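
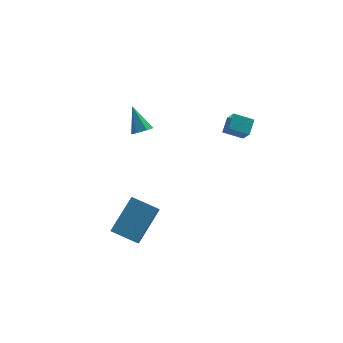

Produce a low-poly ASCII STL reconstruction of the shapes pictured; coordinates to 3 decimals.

solid 
facet normal 0.114 -0.671 -0.733
outer loop
vertex 0.046 1.224 1.809
vertex -0.457 1.324 1.639
vertex -0.043 1.61 1.442
endloop
endfacet
facet normal 0.897 0.395 0.198
outer loop
vertex 0.046 1.224 1.809
vertex -0.043 1.61 1.442
vertex -0.623 2.296 2.701
endloop
endfacet
facet normal 0.115 -0.671 -0.732
outer loop
vertex -0.043 1.61 1.442
vertex -0.457 1.324 1.639
vertex -0.546 1.709 1.272
endloop
endfacet
facet normal 0.293 0.890 -0.350
outer loop
vertex -0.043 1.61 1.442
vertex -0.546 1.709 1.272
vertex -0.623 2.296 2.701
endloop
endfacet
facet normal 0.116 -0.671 -0.732
outer loop
vertex -0.546 1.709 1.272
vertex -0.457 1.324 1.639
vertex -0.959 1.423 1.469
endloop
endfacet
facet normal -0.638 0.700 -0.322
outer loop
vertex -0.546 1.709 1.272
vertex -0.959 1.423 1.469
vertex -0.623 2.296 2.701
endloop
endfacet
facet normal 0.116 -0.670 -0.733
outer loop
vertex -0.959 1.423 1.469
vertex -0.457 1.324 1.639
vertex -0.87 1.037 1.836
endloop
endfacet
facet normal -0.968 0.017 0.252
outer loop
vertex -0.959 1.423 1.469
vertex -0.87 1.037 1.836
vertex -0.623 2.296 2.701
endloop
endfacet
facet normal 0.116 -0.670 -0.733
outer loop
vertex -0.87 1.037 1.836
vertex -0.457 1.324 1.639
vertex -0.367 0.938 2.006
endloop
endfacet
facet normal -0.364 -0.478 0.799
outer loop
vertex -0.87 1.037 1.836
vertex -0.367 0.938 2.006
vertex -0.623 2.296 2.701
endloop
endfacet
facet normal 0.115 -0.670 -0.733
outer loop
vertex -0.367 0.938 2.006
vertex -0.457 1.324 1.639
vertex 0.046 1.224 1.809
endloop
endfacet
facet normal 0.567 -0.288 0.772
outer loop
vertex -0.367 0.938 2.006
vertex 0.046 1.224 1.809
vertex -0.623 2.296 2.701
endloop
endfacet
facet normal -0.848 0.379 0.371
outer loop
vertex 2.988 -0.823 2.656
vertex 3.45 -0.211 3.087
vertex 2.916 -0.219 1.875
endloop
endfacet
facet normal -0.525 -0.696 -0.490
outer loop
vertex 3.79 -0.609 1.493
vertex 2.988 -0.823 2.656
vertex 2.916 -0.219 1.875
endloop
endfacet
facet normal -0.848 0.379 0.371
outer loop
vertex 2.916 -0.219 1.875
vertex 3.45 -0.211 3.087
vertex 3.378 0.393 2.306
endloop
endfacet
facet normal -0.072 0.610 -0.789
outer loop
vertex 3.378 0.393 2.306
vertex 3.79 -0.609 1.493
vertex 2.916 -0.219 1.875
endloop
endfacet
facet normal 0.072 -0.610 0.789
outer loop
vertex 2.988 -0.823 2.656
vertex 4.324 -0.601 2.705
vertex 3.45 -0.211 3.087
endloop
endfacet
facet normal -0.525 -0.696 -0.490
outer loop
vertex 3.862 -1.213 2.274
vertex 2.988 -0.823 2.656
vertex 3.79 -0.609 1.493
endloop
endfacet
facet normal 0.072 -0.610 0.789
outer loop
vertex 3.862 -1.213 2.274
vertex 4.324 -0.601 2.705
vertex 2.988 -0.823 2.656
endloop
endfacet
facet normal 0.525 0.696 0.490
outer loop
vertex 3.45 -0.211 3.087
vertex 4.324 -0.601 2.705
vertex 3.378 0.393 2.306
endloop
endfacet
facet normal -0.072 0.610 -0.789
outer loop
vertex 4.252 0.003 1.924
vertex 3.79 -0.609 1.493
vertex 3.378 0.393 2.306
endloop
endfacet
facet normal 0.525 0.696 0.490
outer loop
vertex 3.378 0.393 2.306
vertex 4.324 -0.601 2.705
vertex 4.252 0.003 1.924
endloop
endfacet
facet normal 0.848 -0.379 -0.371
outer loop
vertex 4.252 0.003 1.924
vertex 3.862 -1.213 2.274
vertex 3.79 -0.609 1.493
endloop
endfacet
facet normal 0.848 -0.379 -0.371
outer loop
vertex 4.324 -0.601 2.705
vertex 3.862 -1.213 2.274
vertex 4.252 0.003 1.924
endloop
endfacet
facet normal -0.640 -0.443 -0.627
outer loop
vertex -2.392 -3.768 -1.477
vertex -3.358 -2.902 -1.103
vertex -2.135 -3.192 -2.146
endloop
endfacet
facet normal 0.715 -0.641 -0.277
outer loop
vertex -0.842 -2.298 -0.877
vertex -2.392 -3.768 -1.477
vertex -2.135 -3.192 -2.146
endloop
endfacet
facet normal -0.640 -0.442 -0.628
outer loop
vertex -2.135 -3.192 -2.146
vertex -3.358 -2.902 -1.103
vertex -3.1 -2.326 -1.772
endloop
endfacet
facet normal 0.280 0.627 -0.727
outer loop
vertex -3.1 -2.326 -1.772
vertex -0.842 -2.298 -0.877
vertex -2.135 -3.192 -2.146
endloop
endfacet
facet normal -0.280 -0.627 0.727
outer loop
vertex -2.392 -3.768 -1.477
vertex -2.065 -2.008 0.166
vertex -3.358 -2.902 -1.103
endloop
endfacet
facet normal 0.715 -0.642 -0.276
outer loop
vertex -1.1 -2.874 -0.208
vertex -2.392 -3.768 -1.477
vertex -0.842 -2.298 -0.877
endloop
endfacet
facet normal -0.281 -0.627 0.727
outer loop
vertex -1.1 -2.874 -0.208
vertex -2.065 -2.008 0.166
vertex -2.392 -3.768 -1.477
endloop
endfacet
facet normal -0.715 0.642 0.277
outer loop
vertex -3.358 -2.902 -1.103
vertex -2.065 -2.008 0.166
vertex -3.1 -2.326 -1.772
endloop
endfacet
facet normal 0.280 0.627 -0.727
outer loop
vertex -1.808 -1.432 -0.503
vertex -0.842 -2.298 -0.877
vertex -3.1 -2.326 -1.772
endloop
endfacet
facet normal -0.716 0.641 0.277
outer loop
vertex -3.1 -2.326 -1.772
vertex -2.065 -2.008 0.166
vertex -1.808 -1.432 -0.503
endloop
endfacet
facet normal 0.640 0.443 0.628
outer loop
vertex -1.808 -1.432 -0.503
vertex -1.1 -2.874 -0.208
vertex -0.842 -2.298 -0.877
endloop
endfacet
facet normal 0.641 0.443 0.627
outer loop
vertex -2.065 -2.008 0.166
vertex -1.1 -2.874 -0.208
vertex -1.808 -1.432 -0.503
endloop
endfacet

endsolid


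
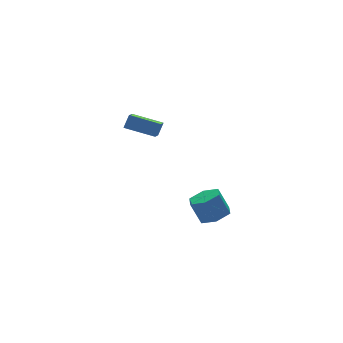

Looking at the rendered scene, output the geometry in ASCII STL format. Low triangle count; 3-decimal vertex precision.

solid 
facet normal -0.699 0.669 0.252
outer loop
vertex -4.429 2.672 4.507
vertex -3.61 3.81 3.758
vertex -4.87 2.494 3.754
endloop
endfacet
facet normal -0.515 -0.716 0.471
outer loop
vertex -3.61 1.29 3.302
vertex -4.429 2.672 4.507
vertex -4.87 2.494 3.754
endloop
endfacet
facet normal -0.700 0.669 0.251
outer loop
vertex -4.87 2.494 3.754
vertex -3.61 3.81 3.758
vertex -4.05 3.632 3.006
endloop
endfacet
facet normal -0.494 -0.200 -0.846
outer loop
vertex -4.05 3.632 3.006
vertex -3.61 1.29 3.302
vertex -4.87 2.494 3.754
endloop
endfacet
facet normal 0.495 0.200 0.846
outer loop
vertex -4.429 2.672 4.507
vertex -2.35 2.606 3.306
vertex -3.61 3.81 3.758
endloop
endfacet
facet normal -0.515 -0.716 0.471
outer loop
vertex -3.17 1.468 4.054
vertex -4.429 2.672 4.507
vertex -3.61 1.29 3.302
endloop
endfacet
facet normal 0.495 0.199 0.846
outer loop
vertex -3.17 1.468 4.054
vertex -2.35 2.606 3.306
vertex -4.429 2.672 4.507
endloop
endfacet
facet normal 0.515 0.716 -0.471
outer loop
vertex -3.61 3.81 3.758
vertex -2.35 2.606 3.306
vertex -4.05 3.632 3.006
endloop
endfacet
facet normal -0.495 -0.200 -0.845
outer loop
vertex -2.791 2.428 2.553
vertex -3.61 1.29 3.302
vertex -4.05 3.632 3.006
endloop
endfacet
facet normal 0.515 0.716 -0.471
outer loop
vertex -4.05 3.632 3.006
vertex -2.35 2.606 3.306
vertex -2.791 2.428 2.553
endloop
endfacet
facet normal 0.700 -0.669 -0.251
outer loop
vertex -2.791 2.428 2.553
vertex -3.17 1.468 4.054
vertex -3.61 1.29 3.302
endloop
endfacet
facet normal 0.699 -0.669 -0.251
outer loop
vertex -2.35 2.606 3.306
vertex -3.17 1.468 4.054
vertex -2.791 2.428 2.553
endloop
endfacet
facet normal 0.276 -0.332 -0.902
outer loop
vertex 0.657 0.434 -3.83
vertex 0.152 1.193 -4.264
vertex 1.123 1.312 -4.011
endloop
endfacet
facet normal 0.843 -0.367 0.393
outer loop
vertex 0.657 0.434 -3.83
vertex 1.123 1.312 -4.011
vertex 0.233 0.947 -2.441
endloop
endfacet
facet normal 0.844 -0.365 0.393
outer loop
vertex 0.233 0.947 -2.441
vertex 1.123 1.312 -4.011
vertex 0.698 1.825 -2.623
endloop
endfacet
facet normal -0.276 0.333 0.902
outer loop
vertex 0.233 0.947 -2.441
vertex 0.698 1.825 -2.623
vertex -0.272 1.707 -2.876
endloop
endfacet
facet normal 0.276 -0.333 -0.902
outer loop
vertex 1.123 1.312 -4.011
vertex 0.152 1.193 -4.264
vertex 0.618 2.071 -4.446
endloop
endfacet
facet normal 0.821 0.570 0.041
outer loop
vertex 1.123 1.312 -4.011
vertex 0.618 2.071 -4.446
vertex 0.698 1.825 -2.623
endloop
endfacet
facet normal 0.821 0.569 0.041
outer loop
vertex 0.698 1.825 -2.623
vertex 0.618 2.071 -4.446
vertex 0.194 2.584 -3.058
endloop
endfacet
facet normal -0.276 0.334 0.901
outer loop
vertex 0.698 1.825 -2.623
vertex 0.194 2.584 -3.058
vertex -0.272 1.707 -2.876
endloop
endfacet
facet normal 0.275 -0.333 -0.902
outer loop
vertex 0.618 2.071 -4.446
vertex 0.152 1.193 -4.264
vertex -0.353 1.953 -4.699
endloop
endfacet
facet normal -0.022 0.936 -0.352
outer loop
vertex 0.618 2.071 -4.446
vertex -0.353 1.953 -4.699
vertex 0.194 2.584 -3.058
endloop
endfacet
facet normal -0.022 0.936 -0.352
outer loop
vertex 0.194 2.584 -3.058
vertex -0.353 1.953 -4.699
vertex -0.777 2.466 -3.31
endloop
endfacet
facet normal -0.275 0.333 0.902
outer loop
vertex 0.194 2.584 -3.058
vertex -0.777 2.466 -3.31
vertex -0.272 1.707 -2.876
endloop
endfacet
facet normal 0.276 -0.333 -0.902
outer loop
vertex -0.353 1.953 -4.699
vertex 0.152 1.193 -4.264
vertex -0.818 1.075 -4.517
endloop
endfacet
facet normal -0.844 0.366 -0.393
outer loop
vertex -0.353 1.953 -4.699
vertex -0.818 1.075 -4.517
vertex -0.777 2.466 -3.31
endloop
endfacet
facet normal -0.843 0.366 -0.394
outer loop
vertex -0.777 2.466 -3.31
vertex -0.818 1.075 -4.517
vertex -1.243 1.588 -3.129
endloop
endfacet
facet normal -0.276 0.332 0.902
outer loop
vertex -0.777 2.466 -3.31
vertex -1.243 1.588 -3.129
vertex -0.272 1.707 -2.876
endloop
endfacet
facet normal 0.276 -0.334 -0.901
outer loop
vertex -0.818 1.075 -4.517
vertex 0.152 1.193 -4.264
vertex -0.314 0.316 -4.082
endloop
endfacet
facet normal -0.821 -0.569 -0.041
outer loop
vertex -0.818 1.075 -4.517
vertex -0.314 0.316 -4.082
vertex -1.243 1.588 -3.129
endloop
endfacet
facet normal -0.821 -0.569 -0.040
outer loop
vertex -1.243 1.588 -3.129
vertex -0.314 0.316 -4.082
vertex -0.738 0.829 -2.694
endloop
endfacet
facet normal -0.276 0.333 0.902
outer loop
vertex -1.243 1.588 -3.129
vertex -0.738 0.829 -2.694
vertex -0.272 1.707 -2.876
endloop
endfacet
facet normal 0.275 -0.333 -0.902
outer loop
vertex -0.314 0.316 -4.082
vertex 0.152 1.193 -4.264
vertex 0.657 0.434 -3.83
endloop
endfacet
facet normal 0.022 -0.936 0.353
outer loop
vertex -0.314 0.316 -4.082
vertex 0.657 0.434 -3.83
vertex -0.738 0.829 -2.694
endloop
endfacet
facet normal 0.022 -0.936 0.352
outer loop
vertex -0.738 0.829 -2.694
vertex 0.657 0.434 -3.83
vertex 0.233 0.947 -2.441
endloop
endfacet
facet normal -0.275 0.333 0.902
outer loop
vertex -0.738 0.829 -2.694
vertex 0.233 0.947 -2.441
vertex -0.272 1.707 -2.876
endloop
endfacet

endsolid


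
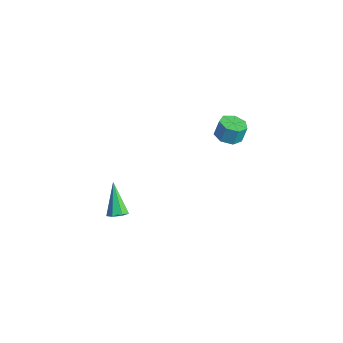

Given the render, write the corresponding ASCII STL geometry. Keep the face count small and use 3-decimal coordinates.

solid 
facet normal -0.032 -0.300 -0.953
outer loop
vertex 4.357 3.543 -1.582
vertex 3.713 3.081 -1.415
vertex 3.732 3.854 -1.659
endloop
endfacet
facet normal 0.455 0.845 -0.281
outer loop
vertex 4.357 3.543 -1.582
vertex 3.732 3.854 -1.659
vertex 4.391 3.861 -0.571
endloop
endfacet
facet normal 0.453 0.846 -0.280
outer loop
vertex 4.391 3.861 -0.571
vertex 3.732 3.854 -1.659
vertex 3.765 4.171 -0.648
endloop
endfacet
facet normal 0.031 0.299 0.954
outer loop
vertex 4.391 3.861 -0.571
vertex 3.765 4.171 -0.648
vertex 3.747 3.399 -0.405
endloop
endfacet
facet normal -0.032 -0.300 -0.953
outer loop
vertex 3.732 3.854 -1.659
vertex 3.713 3.081 -1.415
vertex 3.092 3.582 -1.552
endloop
endfacet
facet normal -0.414 0.872 -0.260
outer loop
vertex 3.732 3.854 -1.659
vertex 3.092 3.582 -1.552
vertex 3.765 4.171 -0.648
endloop
endfacet
facet normal -0.413 0.873 -0.261
outer loop
vertex 3.765 4.171 -0.648
vertex 3.092 3.582 -1.552
vertex 3.125 3.9 -0.542
endloop
endfacet
facet normal 0.031 0.299 0.954
outer loop
vertex 3.765 4.171 -0.648
vertex 3.125 3.9 -0.542
vertex 3.747 3.399 -0.405
endloop
endfacet
facet normal -0.031 -0.299 -0.954
outer loop
vertex 3.092 3.582 -1.552
vertex 3.713 3.081 -1.415
vertex 2.92 2.934 -1.343
endloop
endfacet
facet normal -0.969 0.243 -0.045
outer loop
vertex 3.092 3.582 -1.552
vertex 2.92 2.934 -1.343
vertex 3.125 3.9 -0.542
endloop
endfacet
facet normal -0.969 0.241 -0.043
outer loop
vertex 3.125 3.9 -0.542
vertex 2.92 2.934 -1.343
vertex 2.954 3.251 -0.332
endloop
endfacet
facet normal 0.032 0.300 0.953
outer loop
vertex 3.125 3.9 -0.542
vertex 2.954 3.251 -0.332
vertex 3.747 3.399 -0.405
endloop
endfacet
facet normal -0.031 -0.299 -0.954
outer loop
vertex 2.92 2.934 -1.343
vertex 3.713 3.081 -1.415
vertex 3.346 2.396 -1.188
endloop
endfacet
facet normal -0.795 -0.570 0.206
outer loop
vertex 2.92 2.934 -1.343
vertex 3.346 2.396 -1.188
vertex 2.954 3.251 -0.332
endloop
endfacet
facet normal -0.795 -0.570 0.205
outer loop
vertex 2.954 3.251 -0.332
vertex 3.346 2.396 -1.188
vertex 3.379 2.714 -0.177
endloop
endfacet
facet normal 0.032 0.300 0.953
outer loop
vertex 2.954 3.251 -0.332
vertex 3.379 2.714 -0.177
vertex 3.747 3.399 -0.405
endloop
endfacet
facet normal -0.031 -0.299 -0.954
outer loop
vertex 3.346 2.396 -1.188
vertex 3.713 3.081 -1.415
vertex 4.048 2.374 -1.204
endloop
endfacet
facet normal -0.023 -0.953 0.301
outer loop
vertex 3.346 2.396 -1.188
vertex 4.048 2.374 -1.204
vertex 3.379 2.714 -0.177
endloop
endfacet
facet normal -0.023 -0.953 0.301
outer loop
vertex 3.379 2.714 -0.177
vertex 4.048 2.374 -1.204
vertex 4.081 2.692 -0.194
endloop
endfacet
facet normal 0.032 0.300 0.953
outer loop
vertex 3.379 2.714 -0.177
vertex 4.081 2.692 -0.194
vertex 3.747 3.399 -0.405
endloop
endfacet
facet normal -0.032 -0.300 -0.953
outer loop
vertex 4.048 2.374 -1.204
vertex 3.713 3.081 -1.415
vertex 4.498 2.885 -1.38
endloop
endfacet
facet normal 0.768 -0.618 0.169
outer loop
vertex 4.048 2.374 -1.204
vertex 4.498 2.885 -1.38
vertex 4.081 2.692 -0.194
endloop
endfacet
facet normal 0.766 -0.620 0.169
outer loop
vertex 4.081 2.692 -0.194
vertex 4.498 2.885 -1.38
vertex 4.532 3.202 -0.369
endloop
endfacet
facet normal 0.031 0.299 0.954
outer loop
vertex 4.081 2.692 -0.194
vertex 4.532 3.202 -0.369
vertex 3.747 3.399 -0.405
endloop
endfacet
facet normal -0.032 -0.300 -0.954
outer loop
vertex 4.498 2.885 -1.38
vertex 3.713 3.081 -1.415
vertex 4.357 3.543 -1.582
endloop
endfacet
facet normal 0.979 0.182 -0.090
outer loop
vertex 4.498 2.885 -1.38
vertex 4.357 3.543 -1.582
vertex 4.532 3.202 -0.369
endloop
endfacet
facet normal 0.979 0.182 -0.090
outer loop
vertex 4.532 3.202 -0.369
vertex 4.357 3.543 -1.582
vertex 4.391 3.861 -0.571
endloop
endfacet
facet normal 0.031 0.299 0.954
outer loop
vertex 4.532 3.202 -0.369
vertex 4.391 3.861 -0.571
vertex 3.747 3.399 -0.405
endloop
endfacet
facet normal 0.577 -0.215 -0.788
outer loop
vertex 4.64 -3.74 -3.751
vertex 4.274 -4.208 -3.891
vertex 4.238 -3.628 -4.076
endloop
endfacet
facet normal 0.138 0.976 0.166
outer loop
vertex 4.64 -3.74 -3.751
vertex 4.238 -3.628 -4.076
vertex 3.106 -3.772 -2.289
endloop
endfacet
facet normal 0.576 -0.216 -0.789
outer loop
vertex 4.238 -3.628 -4.076
vertex 4.274 -4.208 -3.891
vertex 3.863 -3.952 -4.261
endloop
endfacet
facet normal -0.544 0.790 -0.281
outer loop
vertex 4.238 -3.628 -4.076
vertex 3.863 -3.952 -4.261
vertex 3.106 -3.772 -2.289
endloop
endfacet
facet normal 0.576 -0.216 -0.789
outer loop
vertex 3.863 -3.952 -4.261
vertex 4.274 -4.208 -3.891
vertex 3.798 -4.469 -4.167
endloop
endfacet
facet normal -0.931 0.051 -0.362
outer loop
vertex 3.863 -3.952 -4.261
vertex 3.798 -4.469 -4.167
vertex 3.106 -3.772 -2.289
endloop
endfacet
facet normal 0.575 -0.214 -0.790
outer loop
vertex 3.798 -4.469 -4.167
vertex 4.274 -4.208 -3.891
vertex 4.092 -4.79 -3.866
endloop
endfacet
facet normal -0.730 -0.683 -0.015
outer loop
vertex 3.798 -4.469 -4.167
vertex 4.092 -4.79 -3.866
vertex 3.106 -3.772 -2.289
endloop
endfacet
facet normal 0.576 -0.214 -0.789
outer loop
vertex 4.092 -4.79 -3.866
vertex 4.274 -4.208 -3.891
vertex 4.523 -4.672 -3.583
endloop
endfacet
facet normal -0.092 -0.862 0.499
outer loop
vertex 4.092 -4.79 -3.866
vertex 4.523 -4.672 -3.583
vertex 3.106 -3.772 -2.289
endloop
endfacet
facet normal 0.575 -0.215 -0.789
outer loop
vertex 4.523 -4.672 -3.583
vertex 4.274 -4.208 -3.891
vertex 4.768 -4.205 -3.532
endloop
endfacet
facet normal 0.501 -0.349 0.792
outer loop
vertex 4.523 -4.672 -3.583
vertex 4.768 -4.205 -3.532
vertex 3.106 -3.772 -2.289
endloop
endfacet
facet normal 0.575 -0.214 -0.790
outer loop
vertex 4.768 -4.205 -3.532
vertex 4.274 -4.208 -3.891
vertex 4.64 -3.74 -3.751
endloop
endfacet
facet normal 0.604 0.470 0.644
outer loop
vertex 4.768 -4.205 -3.532
vertex 4.64 -3.74 -3.751
vertex 3.106 -3.772 -2.289
endloop
endfacet

endsolid


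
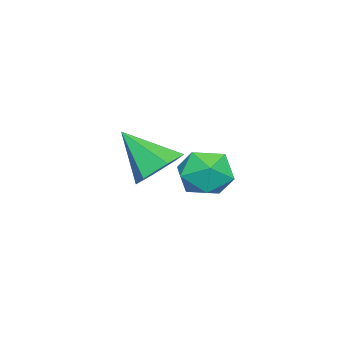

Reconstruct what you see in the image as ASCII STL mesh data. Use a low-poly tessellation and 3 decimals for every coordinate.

solid 
facet normal -0.817 0.296 0.495
outer loop
vertex 1.399 1.126 1.747
vertex 1.448 0.38 2.274
vertex 1.878 1.147 2.526
endloop
endfacet
facet normal -0.449 0.857 0.253
outer loop
vertex 1.399 1.126 1.747
vertex 1.878 1.147 2.526
vertex 2.212 1.544 1.772
endloop
endfacet
facet normal -0.396 0.797 -0.456
outer loop
vertex 1.399 1.126 1.747
vertex 2.212 1.544 1.772
vertex 1.988 1.023 1.055
endloop
endfacet
facet normal -0.732 0.199 -0.652
outer loop
vertex 1.399 1.126 1.747
vertex 1.988 1.023 1.055
vertex 1.516 0.303 1.365
endloop
endfacet
facet normal -0.992 -0.111 -0.065
outer loop
vertex 1.399 1.126 1.747
vertex 1.516 0.303 1.365
vertex 1.448 0.38 2.274
endloop
endfacet
facet normal 0.209 0.824 0.527
outer loop
vertex 2.212 1.544 1.772
vertex 1.878 1.147 2.526
vertex 2.764 1.057 2.315
endloop
endfacet
facet normal -0.386 -0.085 0.918
outer loop
vertex 1.878 1.147 2.526
vertex 1.448 0.38 2.274
vertex 2.292 0.337 2.625
endloop
endfacet
facet normal -0.669 -0.743 0.013
outer loop
vertex 1.448 0.38 2.274
vertex 1.516 0.303 1.365
vertex 2.068 -0.184 1.908
endloop
endfacet
facet normal -0.248 -0.241 -0.938
outer loop
vertex 1.516 0.303 1.365
vertex 1.988 1.023 1.055
vertex 2.402 0.213 1.154
endloop
endfacet
facet normal 0.295 0.727 -0.620
outer loop
vertex 1.988 1.023 1.055
vertex 2.212 1.544 1.772
vertex 2.832 0.98 1.406
endloop
endfacet
facet normal 0.732 -0.199 0.652
outer loop
vertex 2.881 0.234 1.933
vertex 2.764 1.057 2.315
vertex 2.292 0.337 2.625
endloop
endfacet
facet normal 0.396 -0.797 0.456
outer loop
vertex 2.881 0.234 1.933
vertex 2.292 0.337 2.625
vertex 2.068 -0.184 1.908
endloop
endfacet
facet normal 0.449 -0.857 -0.253
outer loop
vertex 2.881 0.234 1.933
vertex 2.068 -0.184 1.908
vertex 2.402 0.213 1.154
endloop
endfacet
facet normal 0.817 -0.296 -0.495
outer loop
vertex 2.881 0.234 1.933
vertex 2.402 0.213 1.154
vertex 2.832 0.98 1.406
endloop
endfacet
facet normal 0.992 0.111 0.065
outer loop
vertex 2.881 0.234 1.933
vertex 2.832 0.98 1.406
vertex 2.764 1.057 2.315
endloop
endfacet
facet normal 0.248 0.241 0.938
outer loop
vertex 2.292 0.337 2.625
vertex 2.764 1.057 2.315
vertex 1.878 1.147 2.526
endloop
endfacet
facet normal -0.295 -0.727 0.620
outer loop
vertex 2.068 -0.184 1.908
vertex 2.292 0.337 2.625
vertex 1.448 0.38 2.274
endloop
endfacet
facet normal -0.209 -0.824 -0.527
outer loop
vertex 2.402 0.213 1.154
vertex 2.068 -0.184 1.908
vertex 1.516 0.303 1.365
endloop
endfacet
facet normal 0.386 0.085 -0.918
outer loop
vertex 2.832 0.98 1.406
vertex 2.402 0.213 1.154
vertex 1.988 1.023 1.055
endloop
endfacet
facet normal 0.669 0.743 -0.013
outer loop
vertex 2.764 1.057 2.315
vertex 2.832 0.98 1.406
vertex 2.212 1.544 1.772
endloop
endfacet
facet normal 0.063 0.698 -0.713
outer loop
vertex -0.349 -1.45 0.941
vertex -0.922 -1.938 0.413
vertex -1.257 -1.311 0.997
endloop
endfacet
facet normal 0.113 0.366 0.924
outer loop
vertex -0.349 -1.45 0.941
vertex -1.257 -1.311 0.997
vertex -1.038 -3.222 1.727
endloop
endfacet
facet normal 0.062 0.698 -0.714
outer loop
vertex -1.257 -1.311 0.997
vertex -0.922 -1.938 0.413
vertex -1.83 -1.8 0.469
endloop
endfacet
facet normal -0.741 0.164 0.652
outer loop
vertex -1.257 -1.311 0.997
vertex -1.83 -1.8 0.469
vertex -1.038 -3.222 1.727
endloop
endfacet
facet normal 0.062 0.698 -0.714
outer loop
vertex -1.83 -1.8 0.469
vertex -0.922 -1.938 0.413
vertex -1.496 -2.427 -0.115
endloop
endfacet
facet normal -0.878 -0.479 0.012
outer loop
vertex -1.83 -1.8 0.469
vertex -1.496 -2.427 -0.115
vertex -1.038 -3.222 1.727
endloop
endfacet
facet normal 0.063 0.697 -0.714
outer loop
vertex -1.496 -2.427 -0.115
vertex -0.922 -1.938 0.413
vertex -0.588 -2.566 -0.171
endloop
endfacet
facet normal -0.163 -0.920 -0.357
outer loop
vertex -1.496 -2.427 -0.115
vertex -0.588 -2.566 -0.171
vertex -1.038 -3.222 1.727
endloop
endfacet
facet normal 0.063 0.697 -0.714
outer loop
vertex -0.588 -2.566 -0.171
vertex -0.922 -1.938 0.413
vertex -0.015 -2.077 0.357
endloop
endfacet
facet normal 0.691 -0.718 -0.084
outer loop
vertex -0.588 -2.566 -0.171
vertex -0.015 -2.077 0.357
vertex -1.038 -3.222 1.727
endloop
endfacet
facet normal 0.063 0.698 -0.713
outer loop
vertex -0.015 -2.077 0.357
vertex -0.922 -1.938 0.413
vertex -0.349 -1.45 0.941
endloop
endfacet
facet normal 0.828 -0.076 0.555
outer loop
vertex -0.015 -2.077 0.357
vertex -0.349 -1.45 0.941
vertex -1.038 -3.222 1.727
endloop
endfacet

endsolid


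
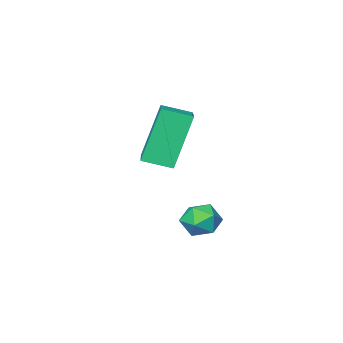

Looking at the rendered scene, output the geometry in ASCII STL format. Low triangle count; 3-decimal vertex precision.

solid 
facet normal -0.569 -0.777 -0.270
outer loop
vertex -1.199 -0.42 3.936
vertex -1.952 0.234 3.643
vertex -0.375 -0.346 1.984
endloop
endfacet
facet normal 0.724 -0.629 0.282
outer loop
vertex 0.792 1.246 2.537
vertex -1.199 -0.42 3.936
vertex -0.375 -0.346 1.984
endloop
endfacet
facet normal -0.569 -0.777 -0.269
outer loop
vertex -0.375 -0.346 1.984
vertex -1.952 0.234 3.643
vertex -1.129 0.308 1.691
endloop
endfacet
facet normal 0.388 0.035 -0.921
outer loop
vertex -1.129 0.308 1.691
vertex 0.792 1.246 2.537
vertex -0.375 -0.346 1.984
endloop
endfacet
facet normal -0.389 -0.035 0.921
outer loop
vertex -1.199 -0.42 3.936
vertex -0.785 1.826 4.196
vertex -1.952 0.234 3.643
endloop
endfacet
facet normal 0.724 -0.629 0.282
outer loop
vertex -0.031 1.172 4.489
vertex -1.199 -0.42 3.936
vertex 0.792 1.246 2.537
endloop
endfacet
facet normal -0.388 -0.035 0.921
outer loop
vertex -0.031 1.172 4.489
vertex -0.785 1.826 4.196
vertex -1.199 -0.42 3.936
endloop
endfacet
facet normal -0.725 0.629 -0.282
outer loop
vertex -1.952 0.234 3.643
vertex -0.785 1.826 4.196
vertex -1.129 0.308 1.691
endloop
endfacet
facet normal 0.389 0.035 -0.921
outer loop
vertex 0.039 1.9 2.244
vertex 0.792 1.246 2.537
vertex -1.129 0.308 1.691
endloop
endfacet
facet normal -0.724 0.629 -0.282
outer loop
vertex -1.129 0.308 1.691
vertex -0.785 1.826 4.196
vertex 0.039 1.9 2.244
endloop
endfacet
facet normal 0.570 0.777 0.270
outer loop
vertex 0.039 1.9 2.244
vertex -0.031 1.172 4.489
vertex 0.792 1.246 2.537
endloop
endfacet
facet normal 0.569 0.777 0.270
outer loop
vertex -0.785 1.826 4.196
vertex -0.031 1.172 4.489
vertex 0.039 1.9 2.244
endloop
endfacet
facet normal -0.090 0.303 0.949
outer loop
vertex -0.822 2.777 0.346
vertex -1.158 2.167 0.509
vertex -0.446 2.209 0.563
endloop
endfacet
facet normal 0.498 0.577 0.648
outer loop
vertex -0.822 2.777 0.346
vertex -0.446 2.209 0.563
vertex -0.207 2.61 0.022
endloop
endfacet
facet normal 0.297 0.952 0.074
outer loop
vertex -0.822 2.777 0.346
vertex -0.207 2.61 0.022
vertex -0.77 2.816 -0.366
endloop
endfacet
facet normal -0.414 0.910 0.020
outer loop
vertex -0.822 2.777 0.346
vertex -0.77 2.816 -0.366
vertex -1.358 2.542 -0.066
endloop
endfacet
facet normal -0.654 0.510 0.560
outer loop
vertex -0.822 2.777 0.346
vertex -1.358 2.542 -0.066
vertex -1.158 2.167 0.509
endloop
endfacet
facet normal 0.904 0.036 0.426
outer loop
vertex -0.207 2.61 0.022
vertex -0.446 2.209 0.563
vertex -0.162 1.898 -0.014
endloop
endfacet
facet normal -0.045 -0.408 0.912
outer loop
vertex -0.446 2.209 0.563
vertex -1.158 2.167 0.509
vertex -0.75 1.624 0.286
endloop
endfacet
facet normal -0.956 -0.075 0.284
outer loop
vertex -1.158 2.167 0.509
vertex -1.358 2.542 -0.066
vertex -1.313 1.83 -0.102
endloop
endfacet
facet normal -0.568 0.574 -0.589
outer loop
vertex -1.358 2.542 -0.066
vertex -0.77 2.816 -0.366
vertex -1.074 2.231 -0.643
endloop
endfacet
facet normal 0.580 0.642 -0.501
outer loop
vertex -0.77 2.816 -0.366
vertex -0.207 2.61 0.022
vertex -0.362 2.273 -0.589
endloop
endfacet
facet normal 0.414 -0.910 -0.020
outer loop
vertex -0.698 1.663 -0.426
vertex -0.162 1.898 -0.014
vertex -0.75 1.624 0.286
endloop
endfacet
facet normal -0.297 -0.952 -0.074
outer loop
vertex -0.698 1.663 -0.426
vertex -0.75 1.624 0.286
vertex -1.313 1.83 -0.102
endloop
endfacet
facet normal -0.498 -0.577 -0.648
outer loop
vertex -0.698 1.663 -0.426
vertex -1.313 1.83 -0.102
vertex -1.074 2.231 -0.643
endloop
endfacet
facet normal 0.090 -0.303 -0.949
outer loop
vertex -0.698 1.663 -0.426
vertex -1.074 2.231 -0.643
vertex -0.362 2.273 -0.589
endloop
endfacet
facet normal 0.654 -0.510 -0.560
outer loop
vertex -0.698 1.663 -0.426
vertex -0.362 2.273 -0.589
vertex -0.162 1.898 -0.014
endloop
endfacet
facet normal 0.568 -0.574 0.589
outer loop
vertex -0.75 1.624 0.286
vertex -0.162 1.898 -0.014
vertex -0.446 2.209 0.563
endloop
endfacet
facet normal -0.580 -0.642 0.501
outer loop
vertex -1.313 1.83 -0.102
vertex -0.75 1.624 0.286
vertex -1.158 2.167 0.509
endloop
endfacet
facet normal -0.904 -0.036 -0.426
outer loop
vertex -1.074 2.231 -0.643
vertex -1.313 1.83 -0.102
vertex -1.358 2.542 -0.066
endloop
endfacet
facet normal 0.045 0.408 -0.912
outer loop
vertex -0.362 2.273 -0.589
vertex -1.074 2.231 -0.643
vertex -0.77 2.816 -0.366
endloop
endfacet
facet normal 0.956 0.075 -0.284
outer loop
vertex -0.162 1.898 -0.014
vertex -0.362 2.273 -0.589
vertex -0.207 2.61 0.022
endloop
endfacet

endsolid


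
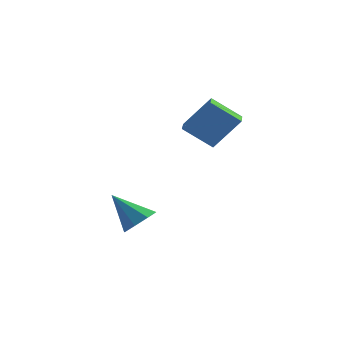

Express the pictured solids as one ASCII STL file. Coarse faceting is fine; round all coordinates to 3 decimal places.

solid 
facet normal 0.683 -0.082 -0.726
outer loop
vertex -1.803 -2.162 -3.734
vertex -2.292 -2.977 -4.103
vertex -2.343 -1.972 -4.264
endloop
endfacet
facet normal -0.064 0.917 0.394
outer loop
vertex -1.803 -2.162 -3.734
vertex -2.343 -1.972 -4.264
vertex -3.748 -2.803 -2.557
endloop
endfacet
facet normal 0.683 -0.082 -0.726
outer loop
vertex -2.343 -1.972 -4.264
vertex -2.292 -2.977 -4.103
vertex -2.854 -2.37 -4.7
endloop
endfacet
facet normal -0.573 0.816 -0.074
outer loop
vertex -2.343 -1.972 -4.264
vertex -2.854 -2.37 -4.7
vertex -3.748 -2.803 -2.557
endloop
endfacet
facet normal 0.683 -0.081 -0.726
outer loop
vertex -2.854 -2.37 -4.7
vertex -2.292 -2.977 -4.103
vertex -3.035 -3.125 -4.786
endloop
endfacet
facet normal -0.910 0.255 -0.328
outer loop
vertex -2.854 -2.37 -4.7
vertex -3.035 -3.125 -4.786
vertex -3.748 -2.803 -2.557
endloop
endfacet
facet normal 0.683 -0.082 -0.725
outer loop
vertex -3.035 -3.125 -4.786
vertex -2.292 -2.977 -4.103
vertex -2.782 -3.793 -4.472
endloop
endfacet
facet normal -0.875 -0.433 -0.217
outer loop
vertex -3.035 -3.125 -4.786
vertex -2.782 -3.793 -4.472
vertex -3.748 -2.803 -2.557
endloop
endfacet
facet normal 0.684 -0.083 -0.725
outer loop
vertex -2.782 -3.793 -4.472
vertex -2.292 -2.977 -4.103
vertex -2.242 -3.983 -3.941
endloop
endfacet
facet normal -0.489 -0.851 0.193
outer loop
vertex -2.782 -3.793 -4.472
vertex -2.242 -3.983 -3.941
vertex -3.748 -2.803 -2.557
endloop
endfacet
facet normal 0.683 -0.083 -0.725
outer loop
vertex -2.242 -3.983 -3.941
vertex -2.292 -2.977 -4.103
vertex -1.731 -3.585 -3.505
endloop
endfacet
facet normal 0.020 -0.750 0.661
outer loop
vertex -2.242 -3.983 -3.941
vertex -1.731 -3.585 -3.505
vertex -3.748 -2.803 -2.557
endloop
endfacet
facet normal 0.683 -0.083 -0.725
outer loop
vertex -1.731 -3.585 -3.505
vertex -2.292 -2.977 -4.103
vertex -1.549 -2.83 -3.42
endloop
endfacet
facet normal 0.357 -0.189 0.915
outer loop
vertex -1.731 -3.585 -3.505
vertex -1.549 -2.83 -3.42
vertex -3.748 -2.803 -2.557
endloop
endfacet
facet normal 0.683 -0.081 -0.726
outer loop
vertex -1.549 -2.83 -3.42
vertex -2.292 -2.977 -4.103
vertex -1.803 -2.162 -3.734
endloop
endfacet
facet normal 0.322 0.500 0.804
outer loop
vertex -1.549 -2.83 -3.42
vertex -1.803 -2.162 -3.734
vertex -3.748 -2.803 -2.557
endloop
endfacet
facet normal -0.598 -0.153 -0.787
outer loop
vertex -0.822 -0.983 1.424
vertex -1.043 0.033 1.395
vertex 0.631 -0.701 0.265
endloop
endfacet
facet normal 0.212 -0.977 0.028
outer loop
vertex 1.923 -0.373 1.965
vertex -0.822 -0.983 1.424
vertex 0.631 -0.701 0.265
endloop
endfacet
facet normal -0.598 -0.152 -0.787
outer loop
vertex 0.631 -0.701 0.265
vertex -1.043 0.033 1.395
vertex 0.411 0.315 0.236
endloop
endfacet
facet normal 0.773 0.150 -0.616
outer loop
vertex 0.411 0.315 0.236
vertex 1.923 -0.373 1.965
vertex 0.631 -0.701 0.265
endloop
endfacet
facet normal -0.773 -0.151 0.616
outer loop
vertex -0.822 -0.983 1.424
vertex 0.249 0.361 3.095
vertex -1.043 0.033 1.395
endloop
endfacet
facet normal 0.212 -0.977 0.028
outer loop
vertex 0.469 -0.655 3.124
vertex -0.822 -0.983 1.424
vertex 1.923 -0.373 1.965
endloop
endfacet
facet normal -0.773 -0.150 0.616
outer loop
vertex 0.469 -0.655 3.124
vertex 0.249 0.361 3.095
vertex -0.822 -0.983 1.424
endloop
endfacet
facet normal -0.212 0.977 -0.028
outer loop
vertex -1.043 0.033 1.395
vertex 0.249 0.361 3.095
vertex 0.411 0.315 0.236
endloop
endfacet
facet normal 0.773 0.151 -0.616
outer loop
vertex 1.702 0.643 1.936
vertex 1.923 -0.373 1.965
vertex 0.411 0.315 0.236
endloop
endfacet
facet normal -0.212 0.977 -0.028
outer loop
vertex 0.411 0.315 0.236
vertex 0.249 0.361 3.095
vertex 1.702 0.643 1.936
endloop
endfacet
facet normal 0.598 0.152 0.787
outer loop
vertex 1.702 0.643 1.936
vertex 0.469 -0.655 3.124
vertex 1.923 -0.373 1.965
endloop
endfacet
facet normal 0.598 0.152 0.787
outer loop
vertex 0.249 0.361 3.095
vertex 0.469 -0.655 3.124
vertex 1.702 0.643 1.936
endloop
endfacet

endsolid


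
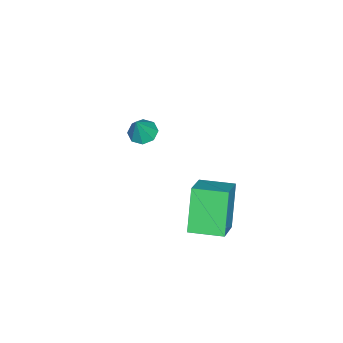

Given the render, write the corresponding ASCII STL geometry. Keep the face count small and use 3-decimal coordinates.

solid 
facet normal -0.446 0.019 -0.895
outer loop
vertex -2.105 -2.528 -3.176
vertex -2.621 -2.279 -2.914
vertex -2.095 -2.046 -3.171
endloop
endfacet
facet normal 0.999 -0.020 -0.030
outer loop
vertex -2.105 -2.528 -3.176
vertex -2.095 -2.046 -3.171
vertex -2.059 -2.301 -1.786
endloop
endfacet
facet normal -0.445 0.018 -0.895
outer loop
vertex -2.095 -2.046 -3.171
vertex -2.621 -2.279 -2.914
vertex -2.393 -1.7 -3.016
endloop
endfacet
facet normal 0.775 0.625 0.095
outer loop
vertex -2.095 -2.046 -3.171
vertex -2.393 -1.7 -3.016
vertex -2.059 -2.301 -1.786
endloop
endfacet
facet normal -0.446 0.018 -0.895
outer loop
vertex -2.393 -1.7 -3.016
vertex -2.621 -2.279 -2.914
vertex -2.824 -1.693 -2.801
endloop
endfacet
facet normal 0.206 0.900 0.384
outer loop
vertex -2.393 -1.7 -3.016
vertex -2.824 -1.693 -2.801
vertex -2.059 -2.301 -1.786
endloop
endfacet
facet normal -0.446 0.018 -0.895
outer loop
vertex -2.824 -1.693 -2.801
vertex -2.621 -2.279 -2.914
vertex -3.137 -2.029 -2.652
endloop
endfacet
facet normal -0.374 0.644 0.667
outer loop
vertex -2.824 -1.693 -2.801
vertex -3.137 -2.029 -2.652
vertex -2.059 -2.301 -1.786
endloop
endfacet
facet normal -0.446 0.017 -0.895
outer loop
vertex -3.137 -2.029 -2.652
vertex -2.621 -2.279 -2.914
vertex -3.147 -2.511 -2.656
endloop
endfacet
facet normal -0.625 0.006 0.780
outer loop
vertex -3.137 -2.029 -2.652
vertex -3.147 -2.511 -2.656
vertex -2.059 -2.301 -1.786
endloop
endfacet
facet normal -0.447 0.018 -0.894
outer loop
vertex -3.147 -2.511 -2.656
vertex -2.621 -2.279 -2.914
vertex -2.849 -2.857 -2.812
endloop
endfacet
facet normal -0.400 -0.640 0.655
outer loop
vertex -3.147 -2.511 -2.656
vertex -2.849 -2.857 -2.812
vertex -2.059 -2.301 -1.786
endloop
endfacet
facet normal -0.446 0.018 -0.895
outer loop
vertex -2.849 -2.857 -2.812
vertex -2.621 -2.279 -2.914
vertex -2.418 -2.864 -3.027
endloop
endfacet
facet normal 0.168 -0.915 0.367
outer loop
vertex -2.849 -2.857 -2.812
vertex -2.418 -2.864 -3.027
vertex -2.059 -2.301 -1.786
endloop
endfacet
facet normal -0.446 0.018 -0.895
outer loop
vertex -2.418 -2.864 -3.027
vertex -2.621 -2.279 -2.914
vertex -2.105 -2.528 -3.176
endloop
endfacet
facet normal 0.747 -0.659 0.083
outer loop
vertex -2.418 -2.864 -3.027
vertex -2.105 -2.528 -3.176
vertex -2.059 -2.301 -1.786
endloop
endfacet
facet normal -0.493 -0.133 0.860
outer loop
vertex 2.058 1.846 -0.537
vertex 1.774 3.196 -0.491
vertex 0.79 1.606 -1.301
endloop
endfacet
facet normal 0.205 -0.978 -0.034
outer loop
vertex 1.746 1.864 -2.969
vertex 2.058 1.846 -0.537
vertex 0.79 1.606 -1.301
endloop
endfacet
facet normal -0.493 -0.133 0.860
outer loop
vertex 0.79 1.606 -1.301
vertex 1.774 3.196 -0.491
vertex 0.506 2.955 -1.255
endloop
endfacet
facet normal -0.845 -0.161 -0.509
outer loop
vertex 0.506 2.955 -1.255
vertex 1.746 1.864 -2.969
vertex 0.79 1.606 -1.301
endloop
endfacet
facet normal 0.845 0.160 0.509
outer loop
vertex 2.058 1.846 -0.537
vertex 2.73 3.454 -2.159
vertex 1.774 3.196 -0.491
endloop
endfacet
facet normal 0.206 -0.978 -0.034
outer loop
vertex 3.014 2.105 -2.205
vertex 2.058 1.846 -0.537
vertex 1.746 1.864 -2.969
endloop
endfacet
facet normal 0.845 0.161 0.509
outer loop
vertex 3.014 2.105 -2.205
vertex 2.73 3.454 -2.159
vertex 2.058 1.846 -0.537
endloop
endfacet
facet normal -0.206 0.978 0.033
outer loop
vertex 1.774 3.196 -0.491
vertex 2.73 3.454 -2.159
vertex 0.506 2.955 -1.255
endloop
endfacet
facet normal -0.845 -0.160 -0.509
outer loop
vertex 1.462 3.214 -2.923
vertex 1.746 1.864 -2.969
vertex 0.506 2.955 -1.255
endloop
endfacet
facet normal -0.206 0.978 0.034
outer loop
vertex 0.506 2.955 -1.255
vertex 2.73 3.454 -2.159
vertex 1.462 3.214 -2.923
endloop
endfacet
facet normal 0.493 0.133 -0.860
outer loop
vertex 1.462 3.214 -2.923
vertex 3.014 2.105 -2.205
vertex 1.746 1.864 -2.969
endloop
endfacet
facet normal 0.493 0.133 -0.860
outer loop
vertex 2.73 3.454 -2.159
vertex 3.014 2.105 -2.205
vertex 1.462 3.214 -2.923
endloop
endfacet

endsolid


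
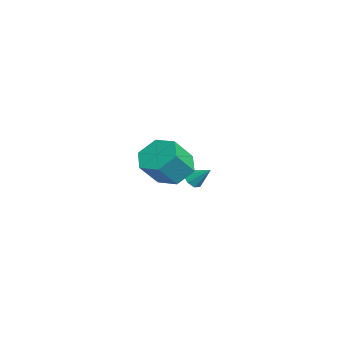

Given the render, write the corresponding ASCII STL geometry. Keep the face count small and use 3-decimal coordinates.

solid 
facet normal -0.431 -0.657 -0.619
outer loop
vertex -1.462 3.001 -3.155
vertex -1.953 3.309 -3.14
vertex -1.478 3.311 -3.473
endloop
endfacet
facet normal 0.999 0.023 -0.027
outer loop
vertex -1.462 3.001 -3.155
vertex -1.478 3.311 -3.473
vertex -1.467 4.051 -2.44
endloop
endfacet
facet normal -0.431 -0.656 -0.619
outer loop
vertex -1.478 3.311 -3.473
vertex -1.953 3.309 -3.14
vertex -1.773 3.62 -3.595
endloop
endfacet
facet normal 0.737 0.546 -0.399
outer loop
vertex -1.478 3.311 -3.473
vertex -1.773 3.62 -3.595
vertex -1.467 4.051 -2.44
endloop
endfacet
facet normal -0.429 -0.658 -0.619
outer loop
vertex -1.773 3.62 -3.595
vertex -1.953 3.309 -3.14
vertex -2.174 3.746 -3.451
endloop
endfacet
facet normal 0.150 0.913 -0.380
outer loop
vertex -1.773 3.62 -3.595
vertex -2.174 3.746 -3.451
vertex -1.467 4.051 -2.44
endloop
endfacet
facet normal -0.430 -0.658 -0.618
outer loop
vertex -2.174 3.746 -3.451
vertex -1.953 3.309 -3.14
vertex -2.445 3.616 -3.124
endloop
endfacet
facet normal -0.416 0.909 0.017
outer loop
vertex -2.174 3.746 -3.451
vertex -2.445 3.616 -3.124
vertex -1.467 4.051 -2.44
endloop
endfacet
facet normal -0.430 -0.657 -0.619
outer loop
vertex -2.445 3.616 -3.124
vertex -1.953 3.309 -3.14
vertex -2.428 3.306 -2.807
endloop
endfacet
facet normal -0.631 0.538 0.560
outer loop
vertex -2.445 3.616 -3.124
vertex -2.428 3.306 -2.807
vertex -1.467 4.051 -2.44
endloop
endfacet
facet normal -0.430 -0.657 -0.619
outer loop
vertex -2.428 3.306 -2.807
vertex -1.953 3.309 -3.14
vertex -2.133 2.998 -2.685
endloop
endfacet
facet normal -0.368 0.016 0.930
outer loop
vertex -2.428 3.306 -2.807
vertex -2.133 2.998 -2.685
vertex -1.467 4.051 -2.44
endloop
endfacet
facet normal -0.430 -0.657 -0.619
outer loop
vertex -2.133 2.998 -2.685
vertex -1.953 3.309 -3.14
vertex -1.733 2.872 -2.829
endloop
endfacet
facet normal 0.218 -0.350 0.911
outer loop
vertex -2.133 2.998 -2.685
vertex -1.733 2.872 -2.829
vertex -1.467 4.051 -2.44
endloop
endfacet
facet normal -0.431 -0.657 -0.618
outer loop
vertex -1.733 2.872 -2.829
vertex -1.953 3.309 -3.14
vertex -1.462 3.001 -3.155
endloop
endfacet
facet normal 0.784 -0.347 0.515
outer loop
vertex -1.733 2.872 -2.829
vertex -1.462 3.001 -3.155
vertex -1.467 4.051 -2.44
endloop
endfacet
facet normal -0.398 0.546 -0.737
outer loop
vertex 4.171 1.73 -0.831
vertex 3.301 1.784 -0.321
vertex 4.012 2.488 -0.183
endloop
endfacet
facet normal 0.904 0.372 -0.213
outer loop
vertex 4.171 1.73 -0.831
vertex 4.012 2.488 -0.183
vertex 4.789 0.882 0.31
endloop
endfacet
facet normal 0.904 0.372 -0.213
outer loop
vertex 4.789 0.882 0.31
vertex 4.012 2.488 -0.183
vertex 4.63 1.64 0.959
endloop
endfacet
facet normal 0.399 -0.547 0.736
outer loop
vertex 4.789 0.882 0.31
vertex 4.63 1.64 0.959
vertex 3.919 0.936 0.821
endloop
endfacet
facet normal -0.399 0.547 -0.736
outer loop
vertex 4.012 2.488 -0.183
vertex 3.301 1.784 -0.321
vertex 3.143 2.542 0.328
endloop
endfacet
facet normal 0.316 0.836 0.449
outer loop
vertex 4.012 2.488 -0.183
vertex 3.143 2.542 0.328
vertex 4.63 1.64 0.959
endloop
endfacet
facet normal 0.316 0.835 0.450
outer loop
vertex 4.63 1.64 0.959
vertex 3.143 2.542 0.328
vertex 3.76 1.694 1.469
endloop
endfacet
facet normal 0.398 -0.546 0.737
outer loop
vertex 4.63 1.64 0.959
vertex 3.76 1.694 1.469
vertex 3.919 0.936 0.821
endloop
endfacet
facet normal -0.398 0.547 -0.736
outer loop
vertex 3.143 2.542 0.328
vertex 3.301 1.784 -0.321
vertex 2.431 1.838 0.19
endloop
endfacet
facet normal -0.588 0.464 0.663
outer loop
vertex 3.143 2.542 0.328
vertex 2.431 1.838 0.19
vertex 3.76 1.694 1.469
endloop
endfacet
facet normal -0.588 0.464 0.663
outer loop
vertex 3.76 1.694 1.469
vertex 2.431 1.838 0.19
vertex 3.049 0.99 1.331
endloop
endfacet
facet normal 0.398 -0.546 0.737
outer loop
vertex 3.76 1.694 1.469
vertex 3.049 0.99 1.331
vertex 3.919 0.936 0.821
endloop
endfacet
facet normal -0.399 0.547 -0.736
outer loop
vertex 2.431 1.838 0.19
vertex 3.301 1.784 -0.321
vertex 2.59 1.08 -0.459
endloop
endfacet
facet normal -0.904 -0.372 0.213
outer loop
vertex 2.431 1.838 0.19
vertex 2.59 1.08 -0.459
vertex 3.049 0.99 1.331
endloop
endfacet
facet normal -0.904 -0.372 0.213
outer loop
vertex 3.049 0.99 1.331
vertex 2.59 1.08 -0.459
vertex 3.208 0.232 0.683
endloop
endfacet
facet normal 0.398 -0.546 0.737
outer loop
vertex 3.049 0.99 1.331
vertex 3.208 0.232 0.683
vertex 3.919 0.936 0.821
endloop
endfacet
facet normal -0.398 0.546 -0.737
outer loop
vertex 2.59 1.08 -0.459
vertex 3.301 1.784 -0.321
vertex 3.46 1.026 -0.969
endloop
endfacet
facet normal -0.316 -0.836 -0.450
outer loop
vertex 2.59 1.08 -0.459
vertex 3.46 1.026 -0.969
vertex 3.208 0.232 0.683
endloop
endfacet
facet normal -0.316 -0.835 -0.450
outer loop
vertex 3.208 0.232 0.683
vertex 3.46 1.026 -0.969
vertex 4.077 0.178 0.172
endloop
endfacet
facet normal 0.399 -0.547 0.736
outer loop
vertex 3.208 0.232 0.683
vertex 4.077 0.178 0.172
vertex 3.919 0.936 0.821
endloop
endfacet
facet normal -0.398 0.546 -0.737
outer loop
vertex 3.46 1.026 -0.969
vertex 3.301 1.784 -0.321
vertex 4.171 1.73 -0.831
endloop
endfacet
facet normal 0.588 -0.464 -0.663
outer loop
vertex 3.46 1.026 -0.969
vertex 4.171 1.73 -0.831
vertex 4.077 0.178 0.172
endloop
endfacet
facet normal 0.587 -0.464 -0.663
outer loop
vertex 4.077 0.178 0.172
vertex 4.171 1.73 -0.831
vertex 4.789 0.882 0.31
endloop
endfacet
facet normal 0.398 -0.547 0.736
outer loop
vertex 4.077 0.178 0.172
vertex 4.789 0.882 0.31
vertex 3.919 0.936 0.821
endloop
endfacet

endsolid


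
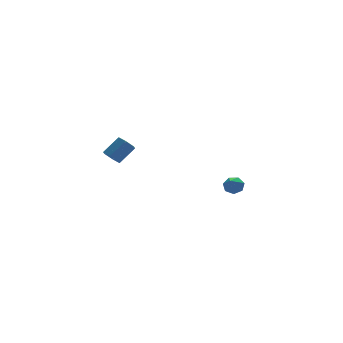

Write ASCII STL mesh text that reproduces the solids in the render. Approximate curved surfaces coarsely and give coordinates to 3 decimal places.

solid 
facet normal 0.503 0.621 -0.601
outer loop
vertex 4.623 0.746 -3.116
vertex 4.306 0.622 -3.509
vertex 4.254 1.003 -3.159
endloop
endfacet
facet normal 0.090 0.289 0.953
outer loop
vertex 4.623 0.746 -3.116
vertex 4.254 1.003 -3.159
vertex 3.674 -0.162 -2.751
endloop
endfacet
facet normal 0.500 0.622 -0.603
outer loop
vertex 4.254 1.003 -3.159
vertex 4.306 0.622 -3.509
vertex 3.924 0.972 -3.465
endloop
endfacet
facet normal -0.609 0.515 0.604
outer loop
vertex 4.254 1.003 -3.159
vertex 3.924 0.972 -3.465
vertex 3.674 -0.162 -2.751
endloop
endfacet
facet normal 0.500 0.622 -0.603
outer loop
vertex 3.924 0.972 -3.465
vertex 4.306 0.622 -3.509
vertex 3.881 0.678 -3.804
endloop
endfacet
facet normal -0.981 0.191 -0.041
outer loop
vertex 3.924 0.972 -3.465
vertex 3.881 0.678 -3.804
vertex 3.674 -0.162 -2.751
endloop
endfacet
facet normal 0.500 0.622 -0.602
outer loop
vertex 3.881 0.678 -3.804
vertex 4.306 0.622 -3.509
vertex 4.158 0.341 -3.922
endloop
endfacet
facet normal -0.747 -0.440 -0.498
outer loop
vertex 3.881 0.678 -3.804
vertex 4.158 0.341 -3.922
vertex 3.674 -0.162 -2.751
endloop
endfacet
facet normal 0.501 0.621 -0.602
outer loop
vertex 4.158 0.341 -3.922
vertex 4.306 0.622 -3.509
vertex 4.546 0.216 -3.728
endloop
endfacet
facet normal -0.080 -0.903 -0.421
outer loop
vertex 4.158 0.341 -3.922
vertex 4.546 0.216 -3.728
vertex 3.674 -0.162 -2.751
endloop
endfacet
facet normal 0.501 0.621 -0.602
outer loop
vertex 4.546 0.216 -3.728
vertex 4.306 0.622 -3.509
vertex 4.753 0.396 -3.37
endloop
endfacet
facet normal 0.513 -0.848 0.130
outer loop
vertex 4.546 0.216 -3.728
vertex 4.753 0.396 -3.37
vertex 3.674 -0.162 -2.751
endloop
endfacet
facet normal 0.502 0.622 -0.601
outer loop
vertex 4.753 0.396 -3.37
vertex 4.306 0.622 -3.509
vertex 4.623 0.746 -3.116
endloop
endfacet
facet normal 0.590 -0.319 0.742
outer loop
vertex 4.753 0.396 -3.37
vertex 4.623 0.746 -3.116
vertex 3.674 -0.162 -2.751
endloop
endfacet
facet normal -0.741 -0.079 -0.666
outer loop
vertex -2.301 -0.224 -0.085
vertex -2.52 -0.572 0.2
vertex -2.631 -0.089 0.266
endloop
endfacet
facet normal 0.125 0.960 -0.252
outer loop
vertex -2.301 -0.224 -0.085
vertex -2.631 -0.089 0.266
vertex -1.501 -0.139 0.636
endloop
endfacet
facet normal 0.125 0.960 -0.252
outer loop
vertex -1.501 -0.139 0.636
vertex -2.631 -0.089 0.266
vertex -1.831 -0.004 0.986
endloop
endfacet
facet normal 0.740 0.079 0.668
outer loop
vertex -1.501 -0.139 0.636
vertex -1.831 -0.004 0.986
vertex -1.72 -0.488 0.92
endloop
endfacet
facet normal -0.740 -0.079 -0.668
outer loop
vertex -2.631 -0.089 0.266
vertex -2.52 -0.572 0.2
vertex -2.85 -0.437 0.55
endloop
endfacet
facet normal -0.509 0.713 0.482
outer loop
vertex -2.631 -0.089 0.266
vertex -2.85 -0.437 0.55
vertex -1.831 -0.004 0.986
endloop
endfacet
facet normal -0.509 0.713 0.482
outer loop
vertex -1.831 -0.004 0.986
vertex -2.85 -0.437 0.55
vertex -2.05 -0.353 1.271
endloop
endfacet
facet normal 0.741 0.079 0.667
outer loop
vertex -1.831 -0.004 0.986
vertex -2.05 -0.353 1.271
vertex -1.72 -0.488 0.92
endloop
endfacet
facet normal -0.740 -0.079 -0.668
outer loop
vertex -2.85 -0.437 0.55
vertex -2.52 -0.572 0.2
vertex -2.739 -0.921 0.484
endloop
endfacet
facet normal -0.635 -0.245 0.733
outer loop
vertex -2.85 -0.437 0.55
vertex -2.739 -0.921 0.484
vertex -2.05 -0.353 1.271
endloop
endfacet
facet normal -0.634 -0.246 0.733
outer loop
vertex -2.05 -0.353 1.271
vertex -2.739 -0.921 0.484
vertex -1.939 -0.836 1.205
endloop
endfacet
facet normal 0.741 0.079 0.666
outer loop
vertex -2.05 -0.353 1.271
vertex -1.939 -0.836 1.205
vertex -1.72 -0.488 0.92
endloop
endfacet
facet normal -0.740 -0.079 -0.668
outer loop
vertex -2.739 -0.921 0.484
vertex -2.52 -0.572 0.2
vertex -2.409 -1.056 0.134
endloop
endfacet
facet normal -0.125 -0.960 0.252
outer loop
vertex -2.739 -0.921 0.484
vertex -2.409 -1.056 0.134
vertex -1.939 -0.836 1.205
endloop
endfacet
facet normal -0.125 -0.960 0.252
outer loop
vertex -1.939 -0.836 1.205
vertex -2.409 -1.056 0.134
vertex -1.609 -0.971 0.854
endloop
endfacet
facet normal 0.741 0.079 0.666
outer loop
vertex -1.939 -0.836 1.205
vertex -1.609 -0.971 0.854
vertex -1.72 -0.488 0.92
endloop
endfacet
facet normal -0.741 -0.079 -0.667
outer loop
vertex -2.409 -1.056 0.134
vertex -2.52 -0.572 0.2
vertex -2.19 -0.707 -0.151
endloop
endfacet
facet normal 0.509 -0.713 -0.482
outer loop
vertex -2.409 -1.056 0.134
vertex -2.19 -0.707 -0.151
vertex -1.609 -0.971 0.854
endloop
endfacet
facet normal 0.509 -0.713 -0.482
outer loop
vertex -1.609 -0.971 0.854
vertex -2.19 -0.707 -0.151
vertex -1.39 -0.623 0.57
endloop
endfacet
facet normal 0.740 0.079 0.668
outer loop
vertex -1.609 -0.971 0.854
vertex -1.39 -0.623 0.57
vertex -1.72 -0.488 0.92
endloop
endfacet
facet normal -0.741 -0.079 -0.666
outer loop
vertex -2.19 -0.707 -0.151
vertex -2.52 -0.572 0.2
vertex -2.301 -0.224 -0.085
endloop
endfacet
facet normal 0.635 0.246 -0.733
outer loop
vertex -2.19 -0.707 -0.151
vertex -2.301 -0.224 -0.085
vertex -1.39 -0.623 0.57
endloop
endfacet
facet normal 0.634 0.245 -0.733
outer loop
vertex -1.39 -0.623 0.57
vertex -2.301 -0.224 -0.085
vertex -1.501 -0.139 0.636
endloop
endfacet
facet normal 0.740 0.079 0.668
outer loop
vertex -1.39 -0.623 0.57
vertex -1.501 -0.139 0.636
vertex -1.72 -0.488 0.92
endloop
endfacet

endsolid


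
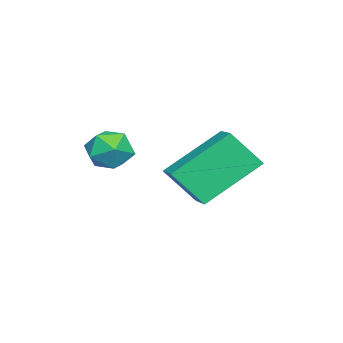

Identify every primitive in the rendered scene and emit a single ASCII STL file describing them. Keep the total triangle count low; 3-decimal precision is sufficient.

solid 
facet normal -0.108 -0.080 0.991
outer loop
vertex -2.659 0.772 1.587
vertex -2.961 0.141 1.503
vertex -2.263 0.19 1.583
endloop
endfacet
facet normal 0.466 0.311 0.828
outer loop
vertex -2.659 0.772 1.587
vertex -2.263 0.19 1.583
vertex -2.044 0.767 1.243
endloop
endfacet
facet normal 0.249 0.867 0.433
outer loop
vertex -2.659 0.772 1.587
vertex -2.044 0.767 1.243
vertex -2.607 1.074 0.952
endloop
endfacet
facet normal -0.457 0.817 0.351
outer loop
vertex -2.659 0.772 1.587
vertex -2.607 1.074 0.952
vertex -3.174 0.688 1.113
endloop
endfacet
facet normal -0.679 0.232 0.697
outer loop
vertex -2.659 0.772 1.587
vertex -3.174 0.688 1.113
vertex -2.961 0.141 1.503
endloop
endfacet
facet normal 0.899 -0.089 0.428
outer loop
vertex -2.044 0.767 1.243
vertex -2.263 0.19 1.583
vertex -1.966 0.132 0.947
endloop
endfacet
facet normal -0.029 -0.722 0.691
outer loop
vertex -2.263 0.19 1.583
vertex -2.961 0.141 1.503
vertex -2.533 -0.254 1.108
endloop
endfacet
facet normal -0.952 -0.217 0.215
outer loop
vertex -2.961 0.141 1.503
vertex -3.174 0.688 1.113
vertex -3.096 0.053 0.817
endloop
endfacet
facet normal -0.593 0.728 -0.343
outer loop
vertex -3.174 0.688 1.113
vertex -2.607 1.074 0.952
vertex -2.877 0.63 0.477
endloop
endfacet
facet normal 0.550 0.808 -0.212
outer loop
vertex -2.607 1.074 0.952
vertex -2.044 0.767 1.243
vertex -2.179 0.679 0.557
endloop
endfacet
facet normal 0.457 -0.817 -0.351
outer loop
vertex -2.481 0.048 0.473
vertex -1.966 0.132 0.947
vertex -2.533 -0.254 1.108
endloop
endfacet
facet normal -0.249 -0.867 -0.433
outer loop
vertex -2.481 0.048 0.473
vertex -2.533 -0.254 1.108
vertex -3.096 0.053 0.817
endloop
endfacet
facet normal -0.466 -0.311 -0.828
outer loop
vertex -2.481 0.048 0.473
vertex -3.096 0.053 0.817
vertex -2.877 0.63 0.477
endloop
endfacet
facet normal 0.108 0.080 -0.991
outer loop
vertex -2.481 0.048 0.473
vertex -2.877 0.63 0.477
vertex -2.179 0.679 0.557
endloop
endfacet
facet normal 0.679 -0.232 -0.697
outer loop
vertex -2.481 0.048 0.473
vertex -2.179 0.679 0.557
vertex -1.966 0.132 0.947
endloop
endfacet
facet normal 0.593 -0.728 0.343
outer loop
vertex -2.533 -0.254 1.108
vertex -1.966 0.132 0.947
vertex -2.263 0.19 1.583
endloop
endfacet
facet normal -0.550 -0.808 0.212
outer loop
vertex -3.096 0.053 0.817
vertex -2.533 -0.254 1.108
vertex -2.961 0.141 1.503
endloop
endfacet
facet normal -0.899 0.089 -0.428
outer loop
vertex -2.877 0.63 0.477
vertex -3.096 0.053 0.817
vertex -3.174 0.688 1.113
endloop
endfacet
facet normal 0.029 0.722 -0.691
outer loop
vertex -2.179 0.679 0.557
vertex -2.877 0.63 0.477
vertex -2.607 1.074 0.952
endloop
endfacet
facet normal 0.952 0.217 -0.215
outer loop
vertex -1.966 0.132 0.947
vertex -2.179 0.679 0.557
vertex -2.044 0.767 1.243
endloop
endfacet
facet normal -0.541 0.596 0.594
outer loop
vertex -4.721 2.568 1.237
vertex -3.862 3.096 1.49
vertex -4.924 3.377 0.24
endloop
endfacet
facet normal -0.826 -0.508 -0.244
outer loop
vertex -3.858 2.204 -0.93
vertex -4.721 2.568 1.237
vertex -4.924 3.377 0.24
endloop
endfacet
facet normal -0.541 0.595 0.594
outer loop
vertex -4.924 3.377 0.24
vertex -3.862 3.096 1.49
vertex -4.065 3.905 0.494
endloop
endfacet
facet normal -0.156 0.623 -0.767
outer loop
vertex -4.065 3.905 0.494
vertex -3.858 2.204 -0.93
vertex -4.924 3.377 0.24
endloop
endfacet
facet normal 0.157 -0.622 0.767
outer loop
vertex -4.721 2.568 1.237
vertex -2.796 1.923 0.32
vertex -3.862 3.096 1.49
endloop
endfacet
facet normal -0.826 -0.508 -0.244
outer loop
vertex -3.655 1.395 0.066
vertex -4.721 2.568 1.237
vertex -3.858 2.204 -0.93
endloop
endfacet
facet normal 0.156 -0.623 0.766
outer loop
vertex -3.655 1.395 0.066
vertex -2.796 1.923 0.32
vertex -4.721 2.568 1.237
endloop
endfacet
facet normal 0.826 0.508 0.244
outer loop
vertex -3.862 3.096 1.49
vertex -2.796 1.923 0.32
vertex -4.065 3.905 0.494
endloop
endfacet
facet normal -0.157 0.623 -0.767
outer loop
vertex -2.999 2.732 -0.677
vertex -3.858 2.204 -0.93
vertex -4.065 3.905 0.494
endloop
endfacet
facet normal 0.826 0.508 0.244
outer loop
vertex -4.065 3.905 0.494
vertex -2.796 1.923 0.32
vertex -2.999 2.732 -0.677
endloop
endfacet
facet normal 0.541 -0.595 -0.594
outer loop
vertex -2.999 2.732 -0.677
vertex -3.655 1.395 0.066
vertex -3.858 2.204 -0.93
endloop
endfacet
facet normal 0.542 -0.595 -0.593
outer loop
vertex -2.796 1.923 0.32
vertex -3.655 1.395 0.066
vertex -2.999 2.732 -0.677
endloop
endfacet

endsolid


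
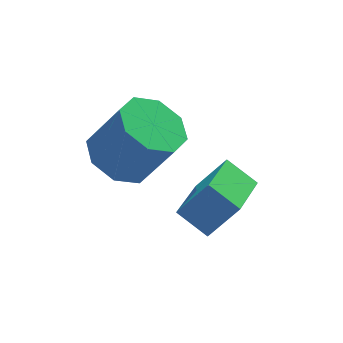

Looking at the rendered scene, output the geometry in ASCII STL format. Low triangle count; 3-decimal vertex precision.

solid 
facet normal -0.555 0.650 0.520
outer loop
vertex -1.428 -3.664 -0.333
vertex -0.356 -2.285 -0.912
vertex -2.271 -3.481 -1.461
endloop
endfacet
facet normal -0.583 -0.749 0.314
outer loop
vertex -1.644 -4.215 -2.048
vertex -1.428 -3.664 -0.333
vertex -2.271 -3.481 -1.461
endloop
endfacet
facet normal -0.555 0.649 0.520
outer loop
vertex -2.271 -3.481 -1.461
vertex -0.356 -2.285 -0.912
vertex -1.199 -2.102 -2.039
endloop
endfacet
facet normal -0.594 0.128 -0.795
outer loop
vertex -1.199 -2.102 -2.039
vertex -1.644 -4.215 -2.048
vertex -2.271 -3.481 -1.461
endloop
endfacet
facet normal 0.594 -0.128 0.794
outer loop
vertex -1.428 -3.664 -0.333
vertex 0.271 -3.019 -1.499
vertex -0.356 -2.285 -0.912
endloop
endfacet
facet normal -0.583 -0.749 0.314
outer loop
vertex -0.801 -4.398 -0.921
vertex -1.428 -3.664 -0.333
vertex -1.644 -4.215 -2.048
endloop
endfacet
facet normal 0.594 -0.129 0.794
outer loop
vertex -0.801 -4.398 -0.921
vertex 0.271 -3.019 -1.499
vertex -1.428 -3.664 -0.333
endloop
endfacet
facet normal 0.583 0.749 -0.314
outer loop
vertex -0.356 -2.285 -0.912
vertex 0.271 -3.019 -1.499
vertex -1.199 -2.102 -2.039
endloop
endfacet
facet normal -0.594 0.129 -0.794
outer loop
vertex -0.572 -2.836 -2.627
vertex -1.644 -4.215 -2.048
vertex -1.199 -2.102 -2.039
endloop
endfacet
facet normal 0.583 0.749 -0.314
outer loop
vertex -1.199 -2.102 -2.039
vertex 0.271 -3.019 -1.499
vertex -0.572 -2.836 -2.627
endloop
endfacet
facet normal 0.555 -0.650 -0.520
outer loop
vertex -0.572 -2.836 -2.627
vertex -0.801 -4.398 -0.921
vertex -1.644 -4.215 -2.048
endloop
endfacet
facet normal 0.555 -0.649 -0.520
outer loop
vertex 0.271 -3.019 -1.499
vertex -0.801 -4.398 -0.921
vertex -0.572 -2.836 -2.627
endloop
endfacet
facet normal -0.451 0.252 -0.856
outer loop
vertex -2.456 -2.176 -0.752
vertex -3.268 -1.771 -0.205
vertex -2.351 -1.391 -0.576
endloop
endfacet
facet normal 0.883 -0.013 -0.469
outer loop
vertex -2.456 -2.176 -0.752
vertex -2.351 -1.391 -0.576
vertex -1.64 -2.634 0.797
endloop
endfacet
facet normal 0.883 -0.014 -0.470
outer loop
vertex -1.64 -2.634 0.797
vertex -2.351 -1.391 -0.576
vertex -1.534 -1.85 0.973
endloop
endfacet
facet normal 0.451 -0.253 0.856
outer loop
vertex -1.64 -2.634 0.797
vertex -1.534 -1.85 0.973
vertex -2.452 -2.229 1.345
endloop
endfacet
facet normal -0.451 0.253 -0.856
outer loop
vertex -2.351 -1.391 -0.576
vertex -3.268 -1.771 -0.205
vertex -2.783 -0.829 -0.182
endloop
endfacet
facet normal 0.716 0.675 -0.178
outer loop
vertex -2.351 -1.391 -0.576
vertex -2.783 -0.829 -0.182
vertex -1.534 -1.85 0.973
endloop
endfacet
facet normal 0.716 0.675 -0.178
outer loop
vertex -1.534 -1.85 0.973
vertex -2.783 -0.829 -0.182
vertex -1.966 -1.287 1.367
endloop
endfacet
facet normal 0.451 -0.253 0.856
outer loop
vertex -1.534 -1.85 0.973
vertex -1.966 -1.287 1.367
vertex -2.452 -2.229 1.345
endloop
endfacet
facet normal -0.451 0.253 -0.856
outer loop
vertex -2.783 -0.829 -0.182
vertex -3.268 -1.771 -0.205
vertex -3.499 -0.818 0.199
endloop
endfacet
facet normal 0.130 0.967 0.217
outer loop
vertex -2.783 -0.829 -0.182
vertex -3.499 -0.818 0.199
vertex -1.966 -1.287 1.367
endloop
endfacet
facet normal 0.130 0.967 0.217
outer loop
vertex -1.966 -1.287 1.367
vertex -3.499 -0.818 0.199
vertex -2.683 -1.276 1.748
endloop
endfacet
facet normal 0.451 -0.253 0.856
outer loop
vertex -1.966 -1.287 1.367
vertex -2.683 -1.276 1.748
vertex -2.452 -2.229 1.345
endloop
endfacet
facet normal -0.451 0.253 -0.856
outer loop
vertex -3.499 -0.818 0.199
vertex -3.268 -1.771 -0.205
vertex -4.08 -1.366 0.343
endloop
endfacet
facet normal -0.533 0.693 0.486
outer loop
vertex -3.499 -0.818 0.199
vertex -4.08 -1.366 0.343
vertex -2.683 -1.276 1.748
endloop
endfacet
facet normal -0.533 0.693 0.486
outer loop
vertex -2.683 -1.276 1.748
vertex -4.08 -1.366 0.343
vertex -3.264 -1.824 1.892
endloop
endfacet
facet normal 0.451 -0.253 0.856
outer loop
vertex -2.683 -1.276 1.748
vertex -3.264 -1.824 1.892
vertex -2.452 -2.229 1.345
endloop
endfacet
facet normal -0.451 0.253 -0.856
outer loop
vertex -4.08 -1.366 0.343
vertex -3.268 -1.771 -0.205
vertex -4.186 -2.15 0.167
endloop
endfacet
facet normal -0.883 0.014 0.469
outer loop
vertex -4.08 -1.366 0.343
vertex -4.186 -2.15 0.167
vertex -3.264 -1.824 1.892
endloop
endfacet
facet normal -0.883 0.013 0.469
outer loop
vertex -3.264 -1.824 1.892
vertex -4.186 -2.15 0.167
vertex -3.369 -2.609 1.716
endloop
endfacet
facet normal 0.451 -0.252 0.856
outer loop
vertex -3.264 -1.824 1.892
vertex -3.369 -2.609 1.716
vertex -2.452 -2.229 1.345
endloop
endfacet
facet normal -0.451 0.253 -0.856
outer loop
vertex -4.186 -2.15 0.167
vertex -3.268 -1.771 -0.205
vertex -3.754 -2.713 -0.227
endloop
endfacet
facet normal -0.717 -0.674 0.178
outer loop
vertex -4.186 -2.15 0.167
vertex -3.754 -2.713 -0.227
vertex -3.369 -2.609 1.716
endloop
endfacet
facet normal -0.716 -0.675 0.178
outer loop
vertex -3.369 -2.609 1.716
vertex -3.754 -2.713 -0.227
vertex -2.937 -3.171 1.322
endloop
endfacet
facet normal 0.451 -0.253 0.856
outer loop
vertex -3.369 -2.609 1.716
vertex -2.937 -3.171 1.322
vertex -2.452 -2.229 1.345
endloop
endfacet
facet normal -0.451 0.253 -0.856
outer loop
vertex -3.754 -2.713 -0.227
vertex -3.268 -1.771 -0.205
vertex -3.037 -2.724 -0.608
endloop
endfacet
facet normal -0.130 -0.967 -0.217
outer loop
vertex -3.754 -2.713 -0.227
vertex -3.037 -2.724 -0.608
vertex -2.937 -3.171 1.322
endloop
endfacet
facet normal -0.130 -0.967 -0.217
outer loop
vertex -2.937 -3.171 1.322
vertex -3.037 -2.724 -0.608
vertex -2.221 -3.182 0.941
endloop
endfacet
facet normal 0.451 -0.253 0.856
outer loop
vertex -2.937 -3.171 1.322
vertex -2.221 -3.182 0.941
vertex -2.452 -2.229 1.345
endloop
endfacet
facet normal -0.451 0.253 -0.856
outer loop
vertex -3.037 -2.724 -0.608
vertex -3.268 -1.771 -0.205
vertex -2.456 -2.176 -0.752
endloop
endfacet
facet normal 0.533 -0.693 -0.486
outer loop
vertex -3.037 -2.724 -0.608
vertex -2.456 -2.176 -0.752
vertex -2.221 -3.182 0.941
endloop
endfacet
facet normal 0.533 -0.693 -0.486
outer loop
vertex -2.221 -3.182 0.941
vertex -2.456 -2.176 -0.752
vertex -1.64 -2.634 0.797
endloop
endfacet
facet normal 0.451 -0.253 0.856
outer loop
vertex -2.221 -3.182 0.941
vertex -1.64 -2.634 0.797
vertex -2.452 -2.229 1.345
endloop
endfacet

endsolid


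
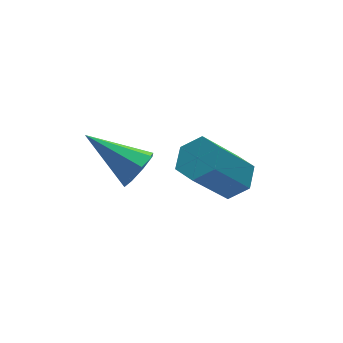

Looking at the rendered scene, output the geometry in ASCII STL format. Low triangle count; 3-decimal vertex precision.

solid 
facet normal 0.602 0.053 -0.796
outer loop
vertex 0.473 3.736 -0.401
vertex 0.14 3.281 -0.683
vertex -0.02 3.885 -0.764
endloop
endfacet
facet normal 0.158 0.970 0.184
outer loop
vertex 0.473 3.736 -0.401
vertex -0.02 3.885 -0.764
vertex -0.487 3.653 0.865
endloop
endfacet
facet normal 0.160 0.970 0.184
outer loop
vertex -0.487 3.653 0.865
vertex -0.02 3.885 -0.764
vertex -0.979 3.803 0.501
endloop
endfacet
facet normal -0.604 -0.051 0.795
outer loop
vertex -0.487 3.653 0.865
vertex -0.979 3.803 0.501
vertex -0.82 3.199 0.583
endloop
endfacet
facet normal 0.603 0.053 -0.796
outer loop
vertex -0.02 3.885 -0.764
vertex 0.14 3.281 -0.683
vertex -0.352 3.43 -1.046
endloop
endfacet
facet normal -0.598 0.690 -0.409
outer loop
vertex -0.02 3.885 -0.764
vertex -0.352 3.43 -1.046
vertex -0.979 3.803 0.501
endloop
endfacet
facet normal -0.597 0.690 -0.408
outer loop
vertex -0.979 3.803 0.501
vertex -0.352 3.43 -1.046
vertex -1.312 3.348 0.219
endloop
endfacet
facet normal -0.604 -0.051 0.795
outer loop
vertex -0.979 3.803 0.501
vertex -1.312 3.348 0.219
vertex -0.82 3.199 0.583
endloop
endfacet
facet normal 0.603 0.052 -0.796
outer loop
vertex -0.352 3.43 -1.046
vertex 0.14 3.281 -0.683
vertex -0.193 2.827 -0.965
endloop
endfacet
facet normal -0.756 -0.279 -0.592
outer loop
vertex -0.352 3.43 -1.046
vertex -0.193 2.827 -0.965
vertex -1.312 3.348 0.219
endloop
endfacet
facet normal -0.756 -0.279 -0.592
outer loop
vertex -1.312 3.348 0.219
vertex -0.193 2.827 -0.965
vertex -1.153 2.744 0.301
endloop
endfacet
facet normal -0.604 -0.051 0.795
outer loop
vertex -1.312 3.348 0.219
vertex -1.153 2.744 0.301
vertex -0.82 3.199 0.583
endloop
endfacet
facet normal 0.604 0.051 -0.795
outer loop
vertex -0.193 2.827 -0.965
vertex 0.14 3.281 -0.683
vertex 0.299 2.677 -0.601
endloop
endfacet
facet normal -0.159 -0.970 -0.184
outer loop
vertex -0.193 2.827 -0.965
vertex 0.299 2.677 -0.601
vertex -1.153 2.744 0.301
endloop
endfacet
facet normal -0.158 -0.970 -0.183
outer loop
vertex -1.153 2.744 0.301
vertex 0.299 2.677 -0.601
vertex -0.66 2.595 0.664
endloop
endfacet
facet normal -0.602 -0.053 0.796
outer loop
vertex -1.153 2.744 0.301
vertex -0.66 2.595 0.664
vertex -0.82 3.199 0.583
endloop
endfacet
facet normal 0.604 0.051 -0.795
outer loop
vertex 0.299 2.677 -0.601
vertex 0.14 3.281 -0.683
vertex 0.632 3.132 -0.319
endloop
endfacet
facet normal 0.597 -0.690 0.408
outer loop
vertex 0.299 2.677 -0.601
vertex 0.632 3.132 -0.319
vertex -0.66 2.595 0.664
endloop
endfacet
facet normal 0.598 -0.690 0.409
outer loop
vertex -0.66 2.595 0.664
vertex 0.632 3.132 -0.319
vertex -0.328 3.05 0.946
endloop
endfacet
facet normal -0.603 -0.053 0.796
outer loop
vertex -0.66 2.595 0.664
vertex -0.328 3.05 0.946
vertex -0.82 3.199 0.583
endloop
endfacet
facet normal 0.604 0.051 -0.795
outer loop
vertex 0.632 3.132 -0.319
vertex 0.14 3.281 -0.683
vertex 0.473 3.736 -0.401
endloop
endfacet
facet normal 0.756 0.279 0.592
outer loop
vertex 0.632 3.132 -0.319
vertex 0.473 3.736 -0.401
vertex -0.328 3.05 0.946
endloop
endfacet
facet normal 0.756 0.279 0.592
outer loop
vertex -0.328 3.05 0.946
vertex 0.473 3.736 -0.401
vertex -0.487 3.653 0.865
endloop
endfacet
facet normal -0.603 -0.052 0.796
outer loop
vertex -0.328 3.05 0.946
vertex -0.487 3.653 0.865
vertex -0.82 3.199 0.583
endloop
endfacet
facet normal 0.580 -0.651 -0.490
outer loop
vertex -2.008 3.445 0.819
vertex -2.354 3.029 0.962
vertex -2.319 3.385 0.531
endloop
endfacet
facet normal 0.165 0.915 -0.369
outer loop
vertex -2.008 3.445 0.819
vertex -2.319 3.385 0.531
vertex -3.246 4.031 1.718
endloop
endfacet
facet normal 0.579 -0.651 -0.491
outer loop
vertex -2.319 3.385 0.531
vertex -2.354 3.029 0.962
vertex -2.652 3.116 0.495
endloop
endfacet
facet normal -0.424 0.614 -0.666
outer loop
vertex -2.319 3.385 0.531
vertex -2.652 3.116 0.495
vertex -3.246 4.031 1.718
endloop
endfacet
facet normal 0.579 -0.651 -0.491
outer loop
vertex -2.652 3.116 0.495
vertex -2.354 3.029 0.962
vertex -2.81 2.796 0.733
endloop
endfacet
facet normal -0.874 0.074 -0.480
outer loop
vertex -2.652 3.116 0.495
vertex -2.81 2.796 0.733
vertex -3.246 4.031 1.718
endloop
endfacet
facet normal 0.579 -0.651 -0.490
outer loop
vertex -2.81 2.796 0.733
vertex -2.354 3.029 0.962
vertex -2.701 2.613 1.105
endloop
endfacet
facet normal -0.919 -0.387 0.079
outer loop
vertex -2.81 2.796 0.733
vertex -2.701 2.613 1.105
vertex -3.246 4.031 1.718
endloop
endfacet
facet normal 0.579 -0.651 -0.491
outer loop
vertex -2.701 2.613 1.105
vertex -2.354 3.029 0.962
vertex -2.389 2.673 1.393
endloop
endfacet
facet normal -0.534 -0.500 0.682
outer loop
vertex -2.701 2.613 1.105
vertex -2.389 2.673 1.393
vertex -3.246 4.031 1.718
endloop
endfacet
facet normal 0.578 -0.652 -0.491
outer loop
vertex -2.389 2.673 1.393
vertex -2.354 3.029 0.962
vertex -2.057 2.941 1.428
endloop
endfacet
facet normal 0.057 -0.198 0.978
outer loop
vertex -2.389 2.673 1.393
vertex -2.057 2.941 1.428
vertex -3.246 4.031 1.718
endloop
endfacet
facet normal 0.579 -0.650 -0.492
outer loop
vertex -2.057 2.941 1.428
vertex -2.354 3.029 0.962
vertex -1.899 3.261 1.191
endloop
endfacet
facet normal 0.504 0.339 0.794
outer loop
vertex -2.057 2.941 1.428
vertex -1.899 3.261 1.191
vertex -3.246 4.031 1.718
endloop
endfacet
facet normal 0.579 -0.651 -0.491
outer loop
vertex -1.899 3.261 1.191
vertex -2.354 3.029 0.962
vertex -2.008 3.445 0.819
endloop
endfacet
facet normal 0.550 0.801 0.235
outer loop
vertex -1.899 3.261 1.191
vertex -2.008 3.445 0.819
vertex -3.246 4.031 1.718
endloop
endfacet

endsolid


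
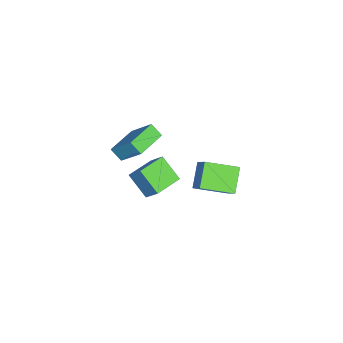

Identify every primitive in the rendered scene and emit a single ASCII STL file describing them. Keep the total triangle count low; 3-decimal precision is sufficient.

solid 
facet normal -0.580 -0.353 -0.734
outer loop
vertex -4.771 1.099 -2.169
vertex -5.234 2.914 -2.675
vertex -3.493 1.138 -3.197
endloop
endfacet
facet normal 0.238 -0.936 0.261
outer loop
vertex -2.426 1.786 -1.845
vertex -4.771 1.099 -2.169
vertex -3.493 1.138 -3.197
endloop
endfacet
facet normal -0.580 -0.352 -0.735
outer loop
vertex -3.493 1.138 -3.197
vertex -5.234 2.914 -2.675
vertex -3.956 2.953 -3.702
endloop
endfacet
facet normal 0.779 0.024 -0.627
outer loop
vertex -3.956 2.953 -3.702
vertex -2.426 1.786 -1.845
vertex -3.493 1.138 -3.197
endloop
endfacet
facet normal -0.779 -0.024 0.626
outer loop
vertex -4.771 1.099 -2.169
vertex -4.167 3.562 -1.323
vertex -5.234 2.914 -2.675
endloop
endfacet
facet normal 0.238 -0.936 0.261
outer loop
vertex -3.704 1.747 -0.818
vertex -4.771 1.099 -2.169
vertex -2.426 1.786 -1.845
endloop
endfacet
facet normal -0.779 -0.024 0.627
outer loop
vertex -3.704 1.747 -0.818
vertex -4.167 3.562 -1.323
vertex -4.771 1.099 -2.169
endloop
endfacet
facet normal -0.238 0.936 -0.261
outer loop
vertex -5.234 2.914 -2.675
vertex -4.167 3.562 -1.323
vertex -3.956 2.953 -3.702
endloop
endfacet
facet normal 0.779 0.024 -0.627
outer loop
vertex -2.889 3.601 -2.351
vertex -2.426 1.786 -1.845
vertex -3.956 2.953 -3.702
endloop
endfacet
facet normal -0.238 0.936 -0.261
outer loop
vertex -3.956 2.953 -3.702
vertex -4.167 3.562 -1.323
vertex -2.889 3.601 -2.351
endloop
endfacet
facet normal 0.580 0.353 0.735
outer loop
vertex -2.889 3.601 -2.351
vertex -3.704 1.747 -0.818
vertex -2.426 1.786 -1.845
endloop
endfacet
facet normal 0.580 0.352 0.734
outer loop
vertex -4.167 3.562 -1.323
vertex -3.704 1.747 -0.818
vertex -2.889 3.601 -2.351
endloop
endfacet
facet normal -0.930 0.367 0.023
outer loop
vertex -1.343 -1.583 3.555
vertex -0.837 -0.391 4.999
vertex -1.12 -0.983 2.981
endloop
endfacet
facet normal -0.261 -0.615 -0.744
outer loop
vertex 0.517 -1.629 2.941
vertex -1.343 -1.583 3.555
vertex -1.12 -0.983 2.981
endloop
endfacet
facet normal -0.930 0.367 0.023
outer loop
vertex -1.12 -0.983 2.981
vertex -0.837 -0.391 4.999
vertex -0.614 0.209 4.425
endloop
endfacet
facet normal 0.259 0.698 -0.667
outer loop
vertex -0.614 0.209 4.425
vertex 0.517 -1.629 2.941
vertex -1.12 -0.983 2.981
endloop
endfacet
facet normal -0.259 -0.698 0.667
outer loop
vertex -1.343 -1.583 3.555
vertex 0.8 -1.037 4.959
vertex -0.837 -0.391 4.999
endloop
endfacet
facet normal -0.261 -0.615 -0.744
outer loop
vertex 0.294 -2.229 3.515
vertex -1.343 -1.583 3.555
vertex 0.517 -1.629 2.941
endloop
endfacet
facet normal -0.259 -0.698 0.667
outer loop
vertex 0.294 -2.229 3.515
vertex 0.8 -1.037 4.959
vertex -1.343 -1.583 3.555
endloop
endfacet
facet normal 0.261 0.615 0.744
outer loop
vertex -0.837 -0.391 4.999
vertex 0.8 -1.037 4.959
vertex -0.614 0.209 4.425
endloop
endfacet
facet normal 0.259 0.698 -0.667
outer loop
vertex 1.023 -0.437 4.385
vertex 0.517 -1.629 2.941
vertex -0.614 0.209 4.425
endloop
endfacet
facet normal 0.261 0.615 0.744
outer loop
vertex -0.614 0.209 4.425
vertex 0.8 -1.037 4.959
vertex 1.023 -0.437 4.385
endloop
endfacet
facet normal 0.930 -0.367 -0.023
outer loop
vertex 1.023 -0.437 4.385
vertex 0.294 -2.229 3.515
vertex 0.517 -1.629 2.941
endloop
endfacet
facet normal 0.930 -0.367 -0.023
outer loop
vertex 0.8 -1.037 4.959
vertex 0.294 -2.229 3.515
vertex 1.023 -0.437 4.385
endloop
endfacet
facet normal -0.857 0.516 0.016
outer loop
vertex -0.04 0.383 3.23
vertex 0.576 1.437 2.227
vertex -0.5 -0.348 2.18
endloop
endfacet
facet normal -0.389 -0.667 0.635
outer loop
vertex 0.844 -1.157 2.153
vertex -0.04 0.383 3.23
vertex -0.5 -0.348 2.18
endloop
endfacet
facet normal -0.857 0.516 0.017
outer loop
vertex -0.5 -0.348 2.18
vertex 0.576 1.437 2.227
vertex 0.115 0.707 1.177
endloop
endfacet
facet normal -0.339 -0.537 -0.773
outer loop
vertex 0.115 0.707 1.177
vertex 0.844 -1.157 2.153
vertex -0.5 -0.348 2.18
endloop
endfacet
facet normal 0.339 0.537 0.772
outer loop
vertex -0.04 0.383 3.23
vertex 1.92 0.628 2.2
vertex 0.576 1.437 2.227
endloop
endfacet
facet normal -0.389 -0.667 0.635
outer loop
vertex 1.305 -0.427 3.203
vertex -0.04 0.383 3.23
vertex 0.844 -1.157 2.153
endloop
endfacet
facet normal 0.339 0.537 0.773
outer loop
vertex 1.305 -0.427 3.203
vertex 1.92 0.628 2.2
vertex -0.04 0.383 3.23
endloop
endfacet
facet normal 0.389 0.668 -0.635
outer loop
vertex 0.576 1.437 2.227
vertex 1.92 0.628 2.2
vertex 0.115 0.707 1.177
endloop
endfacet
facet normal -0.339 -0.537 -0.772
outer loop
vertex 1.46 -0.103 1.15
vertex 0.844 -1.157 2.153
vertex 0.115 0.707 1.177
endloop
endfacet
facet normal 0.389 0.667 -0.635
outer loop
vertex 0.115 0.707 1.177
vertex 1.92 0.628 2.2
vertex 1.46 -0.103 1.15
endloop
endfacet
facet normal 0.856 -0.516 -0.017
outer loop
vertex 1.46 -0.103 1.15
vertex 1.305 -0.427 3.203
vertex 0.844 -1.157 2.153
endloop
endfacet
facet normal 0.857 -0.515 -0.017
outer loop
vertex 1.92 0.628 2.2
vertex 1.305 -0.427 3.203
vertex 1.46 -0.103 1.15
endloop
endfacet

endsolid
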